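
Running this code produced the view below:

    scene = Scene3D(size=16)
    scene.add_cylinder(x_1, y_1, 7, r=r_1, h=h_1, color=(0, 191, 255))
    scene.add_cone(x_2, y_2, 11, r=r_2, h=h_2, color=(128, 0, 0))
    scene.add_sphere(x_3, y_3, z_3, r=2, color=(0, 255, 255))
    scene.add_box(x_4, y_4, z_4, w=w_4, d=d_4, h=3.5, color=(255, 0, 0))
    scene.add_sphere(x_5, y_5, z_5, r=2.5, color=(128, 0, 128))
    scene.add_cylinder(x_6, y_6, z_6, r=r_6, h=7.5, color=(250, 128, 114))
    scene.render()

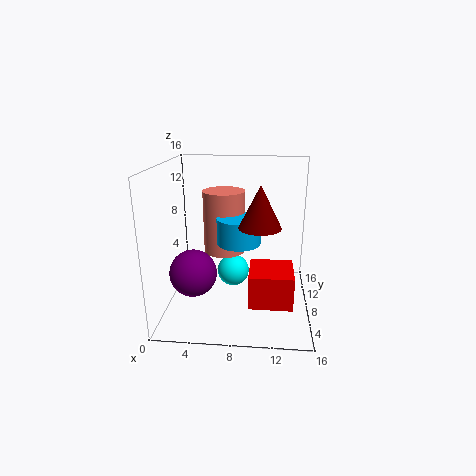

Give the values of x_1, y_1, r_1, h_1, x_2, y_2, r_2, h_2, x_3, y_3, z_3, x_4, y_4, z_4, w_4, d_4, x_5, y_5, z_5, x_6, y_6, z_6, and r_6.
x_1 = 8
y_1 = 9
r_1 = 2.5
h_1 = 3
x_2 = 10.5
y_2 = 3
r_2 = 2
h_2 = 4
x_3 = 7
y_3 = 12
z_3 = 2
x_4 = 9.5
y_4 = 2.5
z_4 = 2.5
w_4 = 4.5
d_4 = 4.5
x_5 = 3.5
y_5 = 5
z_5 = 5
x_6 = 6
y_6 = 11.5
z_6 = 5
r_6 = 2.5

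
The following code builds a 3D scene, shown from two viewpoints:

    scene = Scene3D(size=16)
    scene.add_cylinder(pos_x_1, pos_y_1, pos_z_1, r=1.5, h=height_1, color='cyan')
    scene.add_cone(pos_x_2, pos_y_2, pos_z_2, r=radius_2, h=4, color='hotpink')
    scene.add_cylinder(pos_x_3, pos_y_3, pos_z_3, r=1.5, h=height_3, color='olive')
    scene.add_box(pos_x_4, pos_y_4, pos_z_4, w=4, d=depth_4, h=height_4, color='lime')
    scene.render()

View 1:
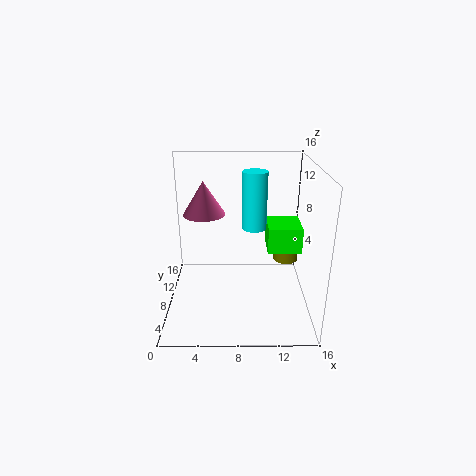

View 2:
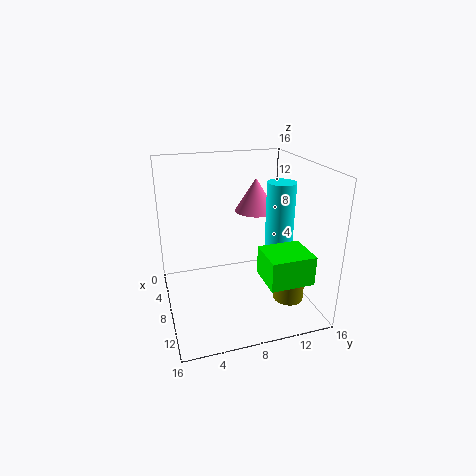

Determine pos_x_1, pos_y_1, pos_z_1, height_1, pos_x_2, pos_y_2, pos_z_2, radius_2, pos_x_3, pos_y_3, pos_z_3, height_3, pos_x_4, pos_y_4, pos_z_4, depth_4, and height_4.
pos_x_1 = 10; pos_y_1 = 12; pos_z_1 = 7.5; height_1 = 7; pos_x_2 = 4; pos_y_2 = 11.5; pos_z_2 = 9.5; radius_2 = 2.5; pos_x_3 = 14; pos_y_3 = 11.5; pos_z_3 = 3.5; height_3 = 2.5; pos_x_4 = 11.5; pos_y_4 = 9; pos_z_4 = 5.5; depth_4 = 4.5; height_4 = 3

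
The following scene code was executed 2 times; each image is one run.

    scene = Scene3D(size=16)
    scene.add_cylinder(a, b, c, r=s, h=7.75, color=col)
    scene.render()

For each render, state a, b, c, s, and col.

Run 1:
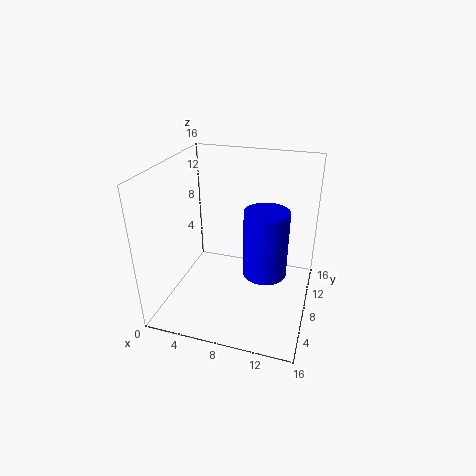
a = 11, b = 8.75, c = 3.5, s = 2.5, col = 'blue'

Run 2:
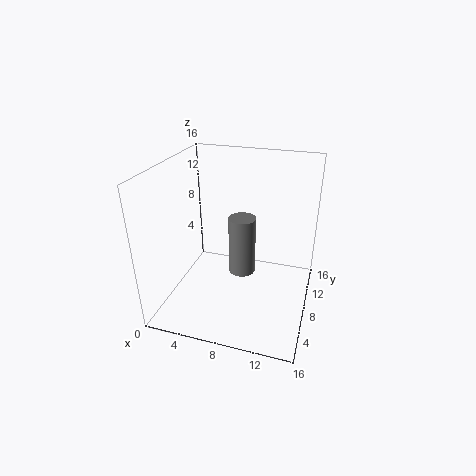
a = 7, b = 13, c = 0.25, s = 1.75, col = 'gray'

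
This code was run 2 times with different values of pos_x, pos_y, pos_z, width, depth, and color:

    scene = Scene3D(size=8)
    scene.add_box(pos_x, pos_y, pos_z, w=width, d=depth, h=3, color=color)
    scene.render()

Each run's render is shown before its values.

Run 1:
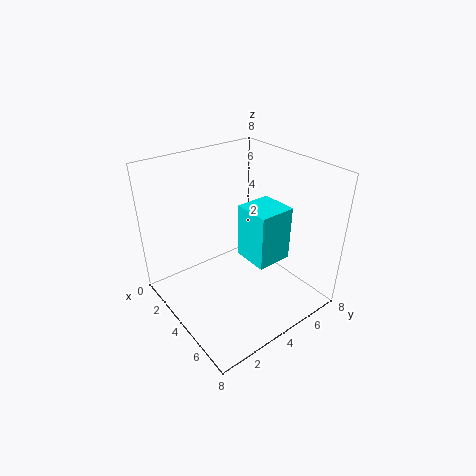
pos_x = 4; pos_y = 4; pos_z = 3; width = 2; depth = 2; color = 'cyan'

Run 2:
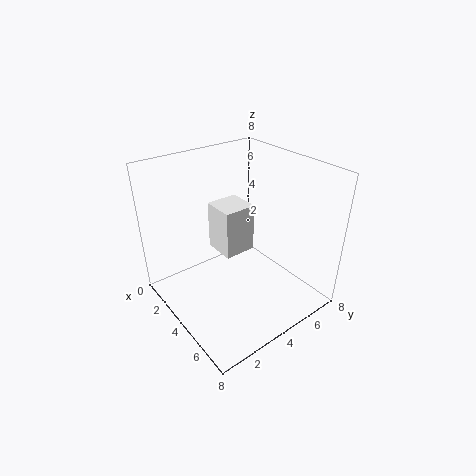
pos_x = 1; pos_y = 4; pos_z = 2; width = 2; depth = 2; color = 'white'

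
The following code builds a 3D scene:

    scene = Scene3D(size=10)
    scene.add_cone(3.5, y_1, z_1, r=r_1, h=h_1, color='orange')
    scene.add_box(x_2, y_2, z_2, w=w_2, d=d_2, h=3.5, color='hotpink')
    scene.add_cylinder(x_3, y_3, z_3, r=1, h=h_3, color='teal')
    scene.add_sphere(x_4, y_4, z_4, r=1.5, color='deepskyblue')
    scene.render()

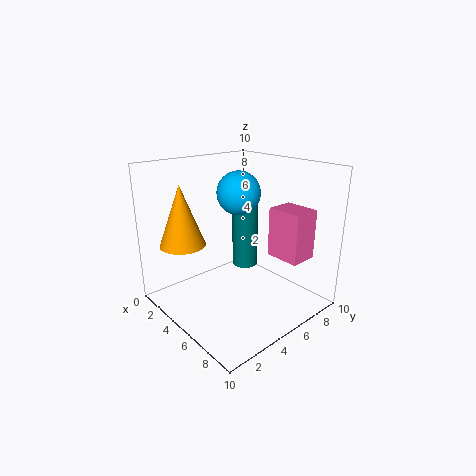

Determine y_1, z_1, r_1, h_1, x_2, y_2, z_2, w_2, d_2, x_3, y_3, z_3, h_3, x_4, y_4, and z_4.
y_1 = 1.5; z_1 = 5; r_1 = 1.5; h_1 = 4; x_2 = 6; y_2 = 7; z_2 = 3.5; w_2 = 2.5; d_2 = 2; x_3 = 3; y_3 = 7.5; z_3 = 1.5; h_3 = 5; x_4 = 4.5; y_4 = 5.5; z_4 = 8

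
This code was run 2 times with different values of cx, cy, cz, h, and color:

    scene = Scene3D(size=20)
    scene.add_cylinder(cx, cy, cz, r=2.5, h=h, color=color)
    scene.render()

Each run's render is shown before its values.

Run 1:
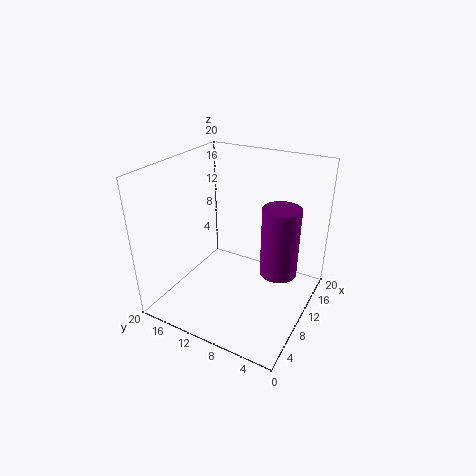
cx = 10.5, cy = 4, cz = 6, h = 9.5, color = 'purple'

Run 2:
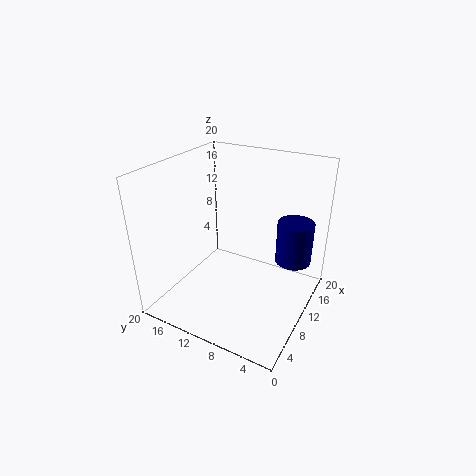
cx = 13.5, cy = 3, cz = 6.5, h = 6, color = 'navy'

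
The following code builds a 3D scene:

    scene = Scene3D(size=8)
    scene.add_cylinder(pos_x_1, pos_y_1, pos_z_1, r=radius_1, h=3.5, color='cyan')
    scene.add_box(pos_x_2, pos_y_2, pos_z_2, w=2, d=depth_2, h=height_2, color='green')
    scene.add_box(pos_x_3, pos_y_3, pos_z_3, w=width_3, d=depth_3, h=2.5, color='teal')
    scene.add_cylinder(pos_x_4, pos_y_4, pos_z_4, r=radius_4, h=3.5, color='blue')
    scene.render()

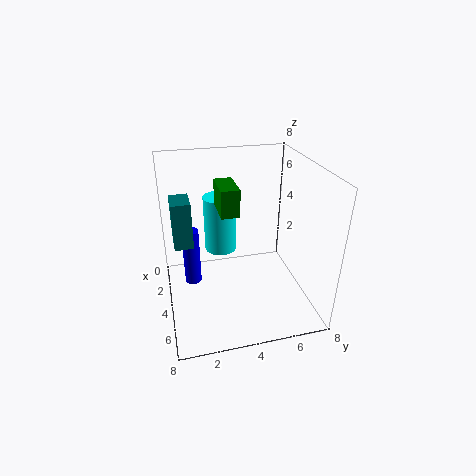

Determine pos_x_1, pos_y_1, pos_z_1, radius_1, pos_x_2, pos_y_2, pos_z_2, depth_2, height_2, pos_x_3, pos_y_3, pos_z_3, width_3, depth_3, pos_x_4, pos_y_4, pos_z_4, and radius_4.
pos_x_1 = 1.5; pos_y_1 = 3.5; pos_z_1 = 2; radius_1 = 1; pos_x_2 = 2.5; pos_y_2 = 3; pos_z_2 = 5.5; depth_2 = 1; height_2 = 1.5; pos_x_3 = 3; pos_y_3 = 0.5; pos_z_3 = 4; width_3 = 1.5; depth_3 = 1; pos_x_4 = 2.5; pos_y_4 = 1.5; pos_z_4 = 0.5; radius_4 = 0.5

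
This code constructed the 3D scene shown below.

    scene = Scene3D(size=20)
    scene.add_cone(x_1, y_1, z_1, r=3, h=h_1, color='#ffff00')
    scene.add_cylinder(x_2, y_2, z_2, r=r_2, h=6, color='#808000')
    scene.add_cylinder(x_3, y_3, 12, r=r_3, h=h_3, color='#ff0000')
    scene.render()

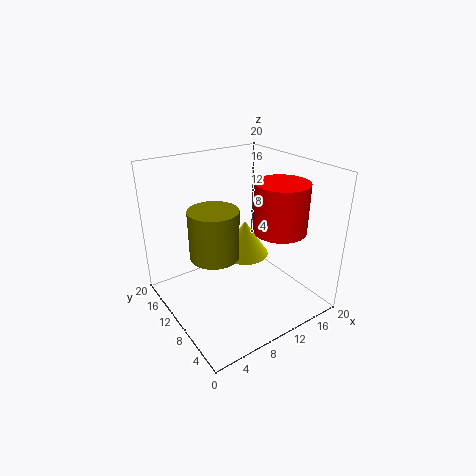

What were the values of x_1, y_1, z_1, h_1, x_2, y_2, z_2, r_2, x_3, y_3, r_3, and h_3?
x_1 = 9
y_1 = 7
z_1 = 9.5
h_1 = 4.5
x_2 = 4.5
y_2 = 7
z_2 = 10.5
r_2 = 3
x_3 = 13.5
y_3 = 5.5
r_3 = 3.5
h_3 = 6.5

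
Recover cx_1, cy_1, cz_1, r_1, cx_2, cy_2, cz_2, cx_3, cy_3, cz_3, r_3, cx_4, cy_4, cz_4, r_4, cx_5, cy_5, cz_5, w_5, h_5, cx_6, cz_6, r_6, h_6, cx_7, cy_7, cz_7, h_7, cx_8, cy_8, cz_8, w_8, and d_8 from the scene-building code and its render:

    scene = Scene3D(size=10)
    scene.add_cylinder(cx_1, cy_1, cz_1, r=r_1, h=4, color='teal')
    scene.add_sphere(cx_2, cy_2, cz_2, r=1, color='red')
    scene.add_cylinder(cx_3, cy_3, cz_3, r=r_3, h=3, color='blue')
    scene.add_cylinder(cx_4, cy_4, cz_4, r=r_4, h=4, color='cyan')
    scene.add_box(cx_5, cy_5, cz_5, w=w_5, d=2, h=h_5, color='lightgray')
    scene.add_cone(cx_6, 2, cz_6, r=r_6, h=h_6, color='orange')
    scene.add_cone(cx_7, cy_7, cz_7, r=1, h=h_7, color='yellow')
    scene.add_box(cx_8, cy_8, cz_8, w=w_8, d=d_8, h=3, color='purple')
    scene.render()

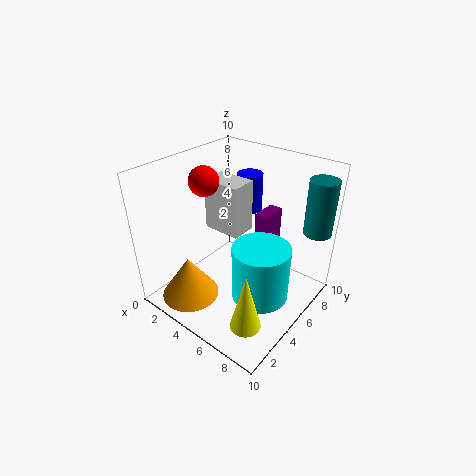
cx_1 = 9
cy_1 = 9
cz_1 = 5
r_1 = 1
cx_2 = 3
cy_2 = 4
cz_2 = 9
cx_3 = 3
cy_3 = 9
cz_3 = 5
r_3 = 1
cx_4 = 7
cy_4 = 5
cz_4 = 1
r_4 = 2
cx_5 = 1
cy_5 = 6
cz_5 = 4
w_5 = 3
h_5 = 4
cx_6 = 3
cz_6 = 1
r_6 = 2
h_6 = 3
cx_7 = 8
cy_7 = 2
cz_7 = 1
h_7 = 4
cx_8 = 5
cy_8 = 7
cz_8 = 3
w_8 = 1
d_8 = 2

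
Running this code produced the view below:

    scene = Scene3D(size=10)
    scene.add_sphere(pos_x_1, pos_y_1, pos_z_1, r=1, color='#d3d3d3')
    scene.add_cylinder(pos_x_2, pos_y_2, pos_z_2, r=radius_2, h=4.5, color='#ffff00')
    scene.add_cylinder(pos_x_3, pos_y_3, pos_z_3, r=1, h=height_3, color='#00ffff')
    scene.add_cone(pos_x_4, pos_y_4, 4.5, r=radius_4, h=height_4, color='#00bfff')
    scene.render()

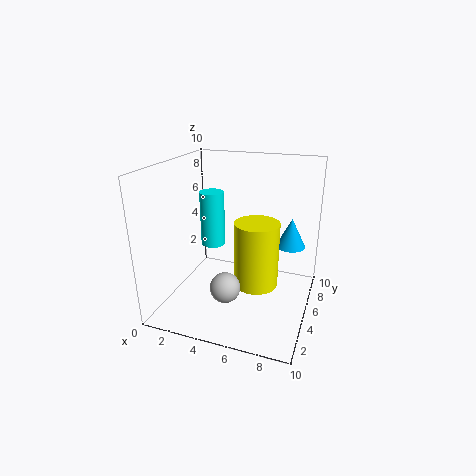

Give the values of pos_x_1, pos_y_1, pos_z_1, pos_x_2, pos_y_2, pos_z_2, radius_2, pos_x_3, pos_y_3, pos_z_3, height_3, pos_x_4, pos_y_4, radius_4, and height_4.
pos_x_1 = 5; pos_y_1 = 2.5; pos_z_1 = 2.5; pos_x_2 = 6.5; pos_y_2 = 4.5; pos_z_2 = 2; radius_2 = 1.5; pos_x_3 = 1.5; pos_y_3 = 8.5; pos_z_3 = 2.5; height_3 = 4.5; pos_x_4 = 8.5; pos_y_4 = 6; radius_4 = 1; height_4 = 2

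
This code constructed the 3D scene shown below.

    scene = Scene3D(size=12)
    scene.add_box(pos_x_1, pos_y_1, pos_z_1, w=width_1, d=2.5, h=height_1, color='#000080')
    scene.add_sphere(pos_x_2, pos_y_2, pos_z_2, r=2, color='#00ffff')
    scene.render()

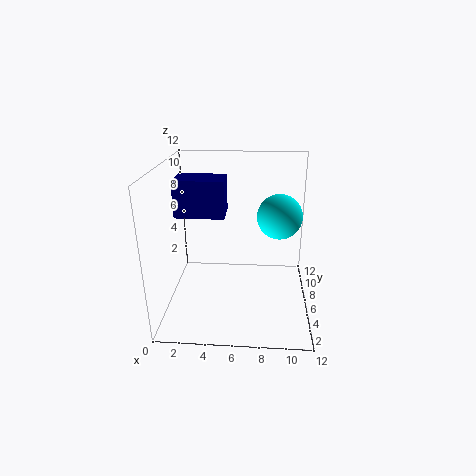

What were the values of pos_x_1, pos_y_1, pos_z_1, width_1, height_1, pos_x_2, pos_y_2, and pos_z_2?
pos_x_1 = 1; pos_y_1 = 5; pos_z_1 = 8; width_1 = 4; height_1 = 3; pos_x_2 = 9.5; pos_y_2 = 8.5; pos_z_2 = 7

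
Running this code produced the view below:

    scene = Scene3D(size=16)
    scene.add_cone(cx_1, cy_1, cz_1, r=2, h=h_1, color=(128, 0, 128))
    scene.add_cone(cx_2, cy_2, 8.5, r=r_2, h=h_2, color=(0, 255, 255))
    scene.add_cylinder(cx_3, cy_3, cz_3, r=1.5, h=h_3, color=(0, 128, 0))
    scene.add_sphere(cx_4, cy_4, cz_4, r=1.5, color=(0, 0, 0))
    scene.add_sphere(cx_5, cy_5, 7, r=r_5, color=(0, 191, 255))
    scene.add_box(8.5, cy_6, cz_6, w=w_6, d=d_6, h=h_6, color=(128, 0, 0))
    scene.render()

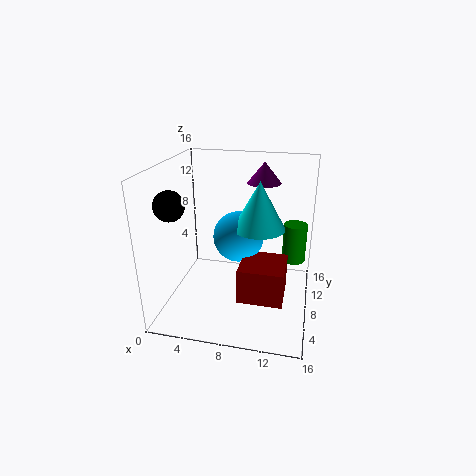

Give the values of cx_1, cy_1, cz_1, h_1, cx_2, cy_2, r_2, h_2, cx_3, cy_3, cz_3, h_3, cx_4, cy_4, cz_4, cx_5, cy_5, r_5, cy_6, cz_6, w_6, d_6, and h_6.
cx_1 = 10
cy_1 = 13
cz_1 = 13
h_1 = 2.5
cx_2 = 10
cy_2 = 10
r_2 = 3
h_2 = 5.5
cx_3 = 14
cy_3 = 14.5
cz_3 = 2.5
h_3 = 5
cx_4 = 2.5
cy_4 = 3
cz_4 = 13
cx_5 = 7.5
cy_5 = 10.5
r_5 = 3
cy_6 = 5
cz_6 = 1.5
w_6 = 5
d_6 = 5
h_6 = 4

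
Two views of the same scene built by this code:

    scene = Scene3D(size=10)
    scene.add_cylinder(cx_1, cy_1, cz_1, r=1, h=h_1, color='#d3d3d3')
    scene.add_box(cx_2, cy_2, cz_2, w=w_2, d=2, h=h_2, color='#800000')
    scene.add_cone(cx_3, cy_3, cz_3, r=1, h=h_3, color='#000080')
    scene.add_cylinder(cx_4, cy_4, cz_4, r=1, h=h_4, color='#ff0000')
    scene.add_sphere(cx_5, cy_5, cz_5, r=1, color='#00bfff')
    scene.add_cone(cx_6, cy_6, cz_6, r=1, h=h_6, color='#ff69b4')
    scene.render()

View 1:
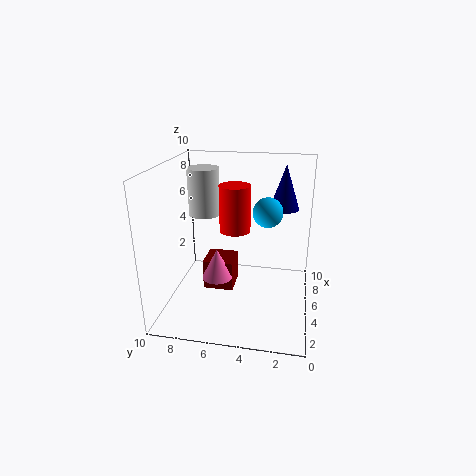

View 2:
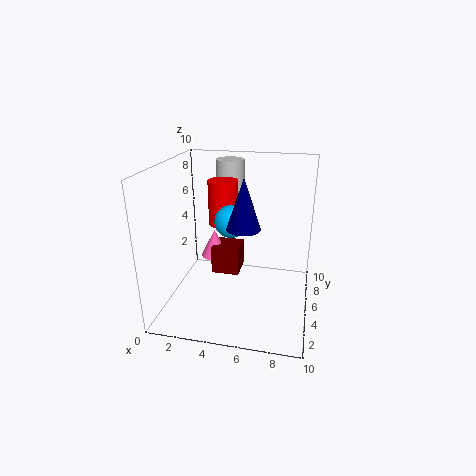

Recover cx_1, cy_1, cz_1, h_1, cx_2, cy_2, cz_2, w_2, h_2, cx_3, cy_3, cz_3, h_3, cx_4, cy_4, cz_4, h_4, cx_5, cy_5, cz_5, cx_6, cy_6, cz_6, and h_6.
cx_1 = 4; cy_1 = 7; cz_1 = 7; h_1 = 3; cx_2 = 3; cy_2 = 5; cz_2 = 2; w_2 = 2; h_2 = 2; cx_3 = 6; cy_3 = 2; cz_3 = 7; h_3 = 3; cx_4 = 4; cy_4 = 5; cz_4 = 6; h_4 = 3; cx_5 = 5; cy_5 = 3; cz_5 = 7; cx_6 = 3; cy_6 = 6; cz_6 = 3; h_6 = 2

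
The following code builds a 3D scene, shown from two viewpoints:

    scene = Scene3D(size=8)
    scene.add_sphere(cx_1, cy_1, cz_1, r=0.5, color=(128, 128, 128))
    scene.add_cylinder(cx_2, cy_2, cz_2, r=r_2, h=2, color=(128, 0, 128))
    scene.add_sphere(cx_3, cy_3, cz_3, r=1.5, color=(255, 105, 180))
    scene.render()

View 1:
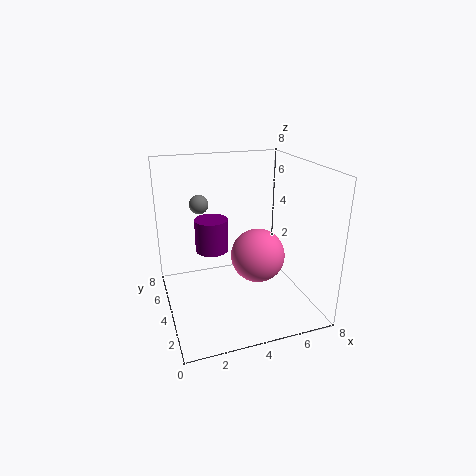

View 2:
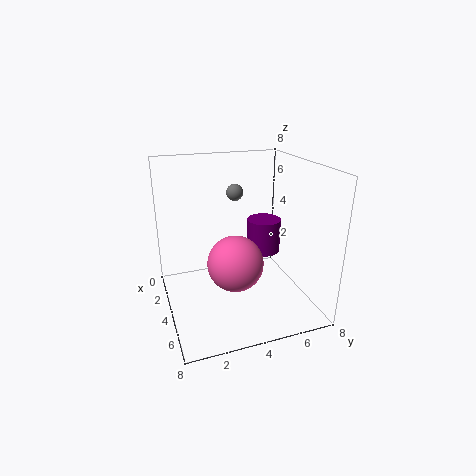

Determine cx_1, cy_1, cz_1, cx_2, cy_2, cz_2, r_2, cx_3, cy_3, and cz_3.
cx_1 = 2, cy_1 = 4.5, cz_1 = 6, cx_2 = 3, cy_2 = 6, cz_2 = 2.5, r_2 = 1, cx_3 = 5, cy_3 = 3.5, cz_3 = 3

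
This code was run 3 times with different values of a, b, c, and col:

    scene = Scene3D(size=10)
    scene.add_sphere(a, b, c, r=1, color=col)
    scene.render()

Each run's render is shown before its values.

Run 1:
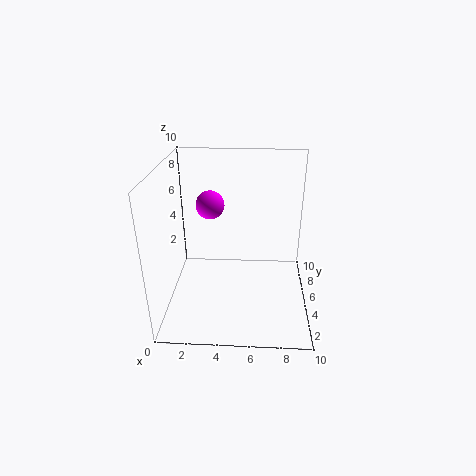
a = 3; b = 6; c = 7; col = 'magenta'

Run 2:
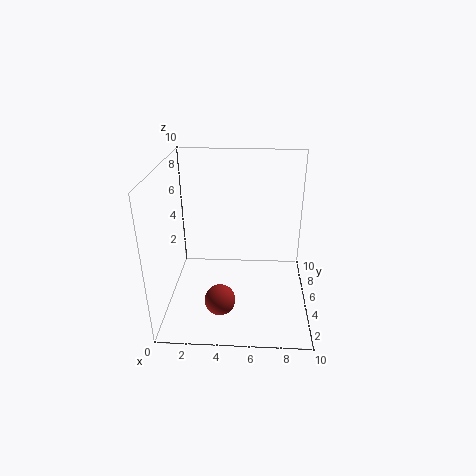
a = 4; b = 2; c = 2; col = 'brown'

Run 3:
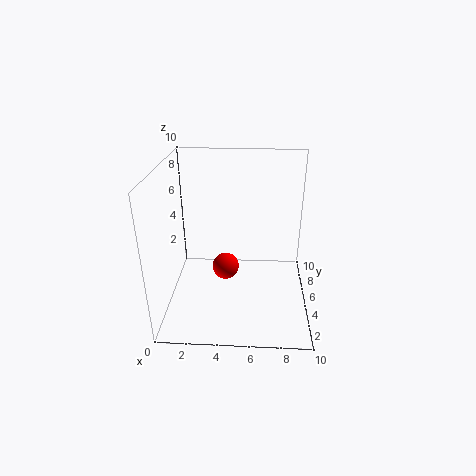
a = 4; b = 6; c = 2; col = 'red'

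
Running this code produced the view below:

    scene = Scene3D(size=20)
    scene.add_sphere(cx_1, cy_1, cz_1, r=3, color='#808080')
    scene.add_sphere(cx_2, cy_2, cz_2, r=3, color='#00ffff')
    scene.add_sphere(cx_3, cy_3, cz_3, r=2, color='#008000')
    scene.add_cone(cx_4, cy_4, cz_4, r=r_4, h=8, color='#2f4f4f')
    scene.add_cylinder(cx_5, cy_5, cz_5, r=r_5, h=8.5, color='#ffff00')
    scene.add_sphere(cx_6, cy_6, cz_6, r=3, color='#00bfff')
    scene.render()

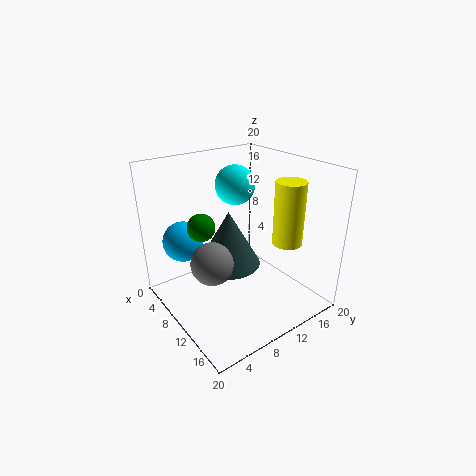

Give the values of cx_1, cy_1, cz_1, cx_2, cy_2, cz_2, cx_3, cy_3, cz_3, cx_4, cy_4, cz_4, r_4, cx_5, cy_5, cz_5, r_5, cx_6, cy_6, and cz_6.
cx_1 = 9.5, cy_1 = 6, cz_1 = 7, cx_2 = 4.5, cy_2 = 13.5, cz_2 = 15.5, cx_3 = 6, cy_3 = 6.5, cz_3 = 11, cx_4 = 8.5, cy_4 = 9.5, cz_4 = 5.5, r_4 = 4.5, cx_5 = 15, cy_5 = 14.5, cz_5 = 10, r_5 = 2, cx_6 = 3, cy_6 = 5, cz_6 = 8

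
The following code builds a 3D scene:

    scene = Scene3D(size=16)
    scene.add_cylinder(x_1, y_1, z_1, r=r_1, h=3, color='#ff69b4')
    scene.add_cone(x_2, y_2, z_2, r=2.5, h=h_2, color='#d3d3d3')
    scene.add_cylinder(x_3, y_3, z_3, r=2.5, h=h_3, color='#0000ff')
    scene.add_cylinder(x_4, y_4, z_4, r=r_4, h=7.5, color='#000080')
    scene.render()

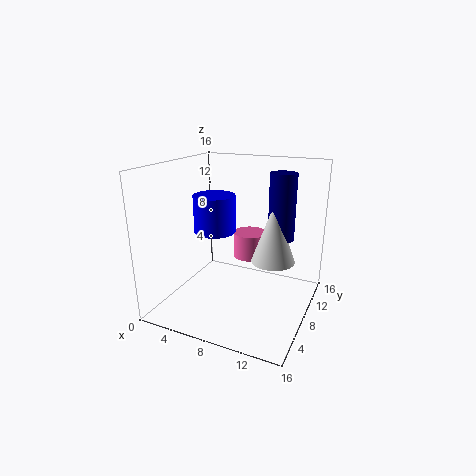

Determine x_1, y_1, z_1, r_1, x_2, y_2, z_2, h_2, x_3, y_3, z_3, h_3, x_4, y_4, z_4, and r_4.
x_1 = 8, y_1 = 11.5, z_1 = 4.5, r_1 = 2, x_2 = 11.5, y_2 = 10, z_2 = 5, h_2 = 7, x_3 = 4, y_3 = 10, z_3 = 7.5, h_3 = 4.5, x_4 = 12, y_4 = 11, z_4 = 7.5, r_4 = 1.5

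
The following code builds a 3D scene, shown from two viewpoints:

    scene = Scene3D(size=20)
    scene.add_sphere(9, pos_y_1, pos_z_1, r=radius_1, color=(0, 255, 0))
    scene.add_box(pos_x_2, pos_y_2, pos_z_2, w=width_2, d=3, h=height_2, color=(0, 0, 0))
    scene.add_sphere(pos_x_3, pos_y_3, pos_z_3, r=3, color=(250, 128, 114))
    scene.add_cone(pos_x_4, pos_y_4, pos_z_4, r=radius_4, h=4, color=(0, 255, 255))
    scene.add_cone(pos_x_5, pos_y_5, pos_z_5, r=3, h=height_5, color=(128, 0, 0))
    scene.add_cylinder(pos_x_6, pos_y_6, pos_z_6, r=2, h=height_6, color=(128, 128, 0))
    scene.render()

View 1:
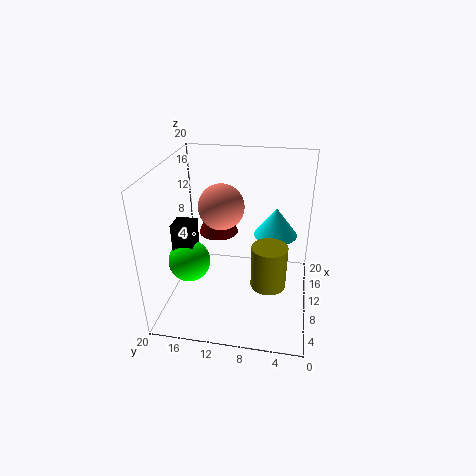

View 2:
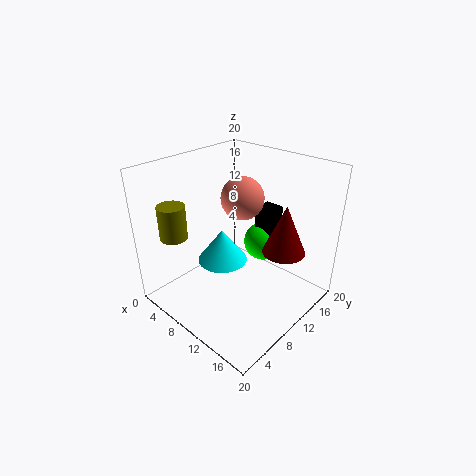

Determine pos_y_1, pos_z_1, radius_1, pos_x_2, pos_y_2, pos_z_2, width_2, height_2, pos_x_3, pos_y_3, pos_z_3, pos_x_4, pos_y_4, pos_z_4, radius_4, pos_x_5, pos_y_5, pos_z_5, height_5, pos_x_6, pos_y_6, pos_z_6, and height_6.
pos_y_1 = 17; pos_z_1 = 6; radius_1 = 3; pos_x_2 = 8; pos_y_2 = 16; pos_z_2 = 8; width_2 = 3; height_2 = 4; pos_x_3 = 9; pos_y_3 = 12; pos_z_3 = 15; pos_x_4 = 12; pos_y_4 = 5; pos_z_4 = 10; radius_4 = 3; pos_x_5 = 15; pos_y_5 = 14; pos_z_5 = 8; height_5 = 7; pos_x_6 = 2; pos_y_6 = 5; pos_z_6 = 9; height_6 = 5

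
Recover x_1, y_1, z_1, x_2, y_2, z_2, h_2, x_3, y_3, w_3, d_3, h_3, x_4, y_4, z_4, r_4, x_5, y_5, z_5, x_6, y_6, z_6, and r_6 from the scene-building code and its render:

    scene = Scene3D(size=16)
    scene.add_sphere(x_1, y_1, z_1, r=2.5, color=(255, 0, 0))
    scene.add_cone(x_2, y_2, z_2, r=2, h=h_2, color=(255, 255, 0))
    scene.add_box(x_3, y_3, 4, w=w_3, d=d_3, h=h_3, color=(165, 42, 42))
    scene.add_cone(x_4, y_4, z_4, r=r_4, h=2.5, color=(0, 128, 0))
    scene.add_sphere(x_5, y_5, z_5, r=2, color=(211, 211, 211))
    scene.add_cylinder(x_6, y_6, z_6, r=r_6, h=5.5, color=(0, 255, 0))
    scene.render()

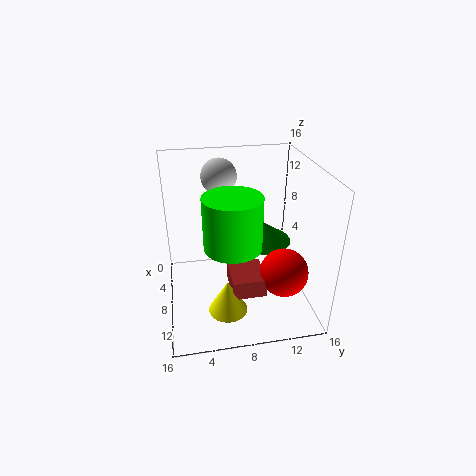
x_1 = 12.5, y_1 = 12, z_1 = 6, x_2 = 13, y_2 = 6, z_2 = 2.5, h_2 = 3.5, x_3 = 9.5, y_3 = 6.5, w_3 = 4, d_3 = 3.5, h_3 = 2, x_4 = 4, y_4 = 12, z_4 = 5, r_4 = 3.5, x_5 = 4.5, y_5 = 6.5, z_5 = 14, x_6 = 10.5, y_6 = 7, z_6 = 8.5, r_6 = 3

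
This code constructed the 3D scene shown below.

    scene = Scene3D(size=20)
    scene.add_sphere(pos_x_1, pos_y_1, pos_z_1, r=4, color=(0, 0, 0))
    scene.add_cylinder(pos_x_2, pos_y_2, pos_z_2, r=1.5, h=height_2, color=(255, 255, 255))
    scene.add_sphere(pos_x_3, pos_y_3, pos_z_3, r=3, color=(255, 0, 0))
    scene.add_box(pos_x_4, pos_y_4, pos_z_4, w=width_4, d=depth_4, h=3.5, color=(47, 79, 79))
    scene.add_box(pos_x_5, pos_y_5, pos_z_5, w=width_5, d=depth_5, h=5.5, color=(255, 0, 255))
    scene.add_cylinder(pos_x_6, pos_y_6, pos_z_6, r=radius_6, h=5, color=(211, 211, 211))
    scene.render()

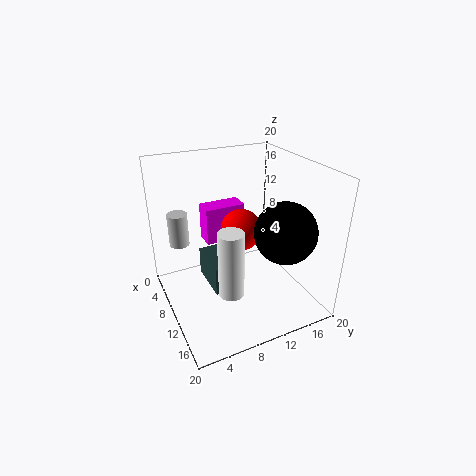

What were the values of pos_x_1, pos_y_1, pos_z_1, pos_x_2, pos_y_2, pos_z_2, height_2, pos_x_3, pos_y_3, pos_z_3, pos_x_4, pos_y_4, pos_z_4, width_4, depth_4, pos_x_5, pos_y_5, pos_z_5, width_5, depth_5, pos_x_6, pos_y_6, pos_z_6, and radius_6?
pos_x_1 = 15.5; pos_y_1 = 14; pos_z_1 = 12.5; pos_x_2 = 17.5; pos_y_2 = 5.5; pos_z_2 = 7.5; height_2 = 8; pos_x_3 = 8; pos_y_3 = 11.5; pos_z_3 = 10; pos_x_4 = 11; pos_y_4 = 4; pos_z_4 = 7; width_4 = 5.5; depth_4 = 3; pos_x_5 = 3; pos_y_5 = 7; pos_z_5 = 7.5; width_5 = 3; depth_5 = 6; pos_x_6 = 3; pos_y_6 = 3.5; pos_z_6 = 7; radius_6 = 1.5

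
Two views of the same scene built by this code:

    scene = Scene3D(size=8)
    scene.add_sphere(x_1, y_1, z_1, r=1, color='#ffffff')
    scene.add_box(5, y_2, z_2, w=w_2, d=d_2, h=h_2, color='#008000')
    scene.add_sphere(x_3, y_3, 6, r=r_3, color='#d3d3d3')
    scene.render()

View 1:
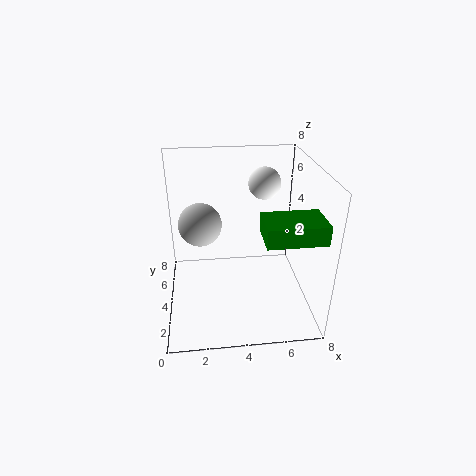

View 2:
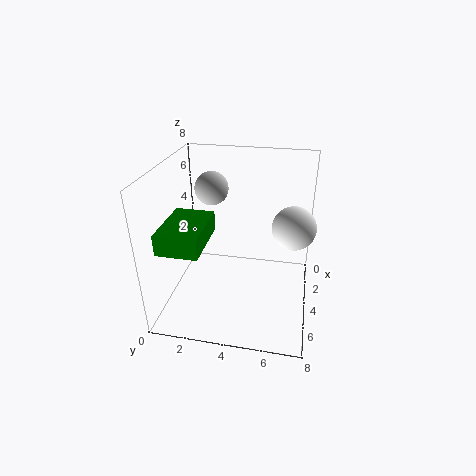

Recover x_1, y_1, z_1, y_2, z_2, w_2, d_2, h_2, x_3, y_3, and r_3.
x_1 = 6, y_1 = 7, z_1 = 6, y_2 = 1, z_2 = 5, w_2 = 3, d_2 = 2, h_2 = 1, x_3 = 2, y_3 = 2, r_3 = 1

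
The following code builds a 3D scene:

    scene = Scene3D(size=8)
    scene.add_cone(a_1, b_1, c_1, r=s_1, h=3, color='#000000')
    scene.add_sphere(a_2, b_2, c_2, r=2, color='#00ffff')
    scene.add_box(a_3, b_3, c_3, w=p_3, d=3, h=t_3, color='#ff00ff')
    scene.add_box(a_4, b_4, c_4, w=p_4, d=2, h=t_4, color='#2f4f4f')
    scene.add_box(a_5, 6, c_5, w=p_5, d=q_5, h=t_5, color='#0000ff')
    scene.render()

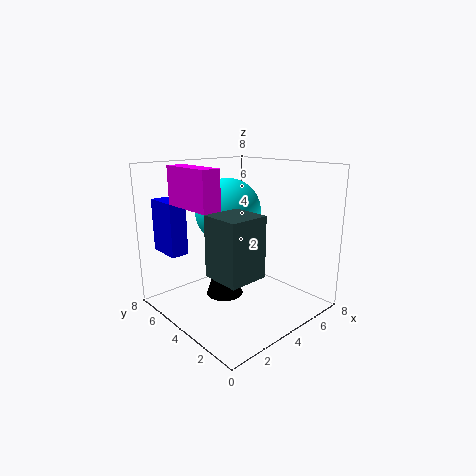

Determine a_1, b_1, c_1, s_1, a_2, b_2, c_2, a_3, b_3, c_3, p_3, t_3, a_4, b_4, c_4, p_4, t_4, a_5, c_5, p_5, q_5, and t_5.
a_1 = 3; b_1 = 4; c_1 = 1; s_1 = 1; a_2 = 5; b_2 = 6; c_2 = 5; a_3 = 1; b_3 = 3; c_3 = 6; p_3 = 1; t_3 = 2; a_4 = 1; b_4 = 1; c_4 = 3; p_4 = 2; t_4 = 3; a_5 = 1; c_5 = 3; p_5 = 1; q_5 = 2; t_5 = 3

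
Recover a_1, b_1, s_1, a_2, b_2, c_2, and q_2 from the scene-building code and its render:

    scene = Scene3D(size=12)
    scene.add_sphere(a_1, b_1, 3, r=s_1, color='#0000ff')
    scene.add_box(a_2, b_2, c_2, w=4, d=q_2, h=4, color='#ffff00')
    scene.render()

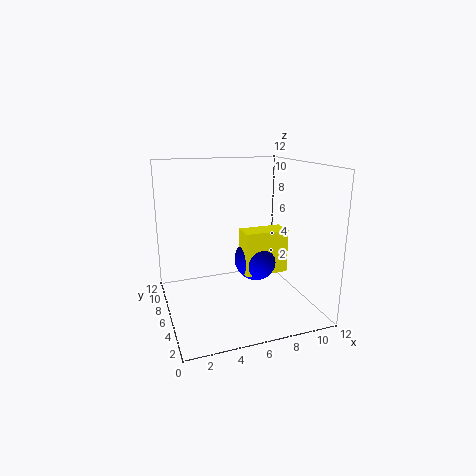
a_1 = 8.5
b_1 = 8
s_1 = 2
a_2 = 7
b_2 = 6.5
c_2 = 2
q_2 = 2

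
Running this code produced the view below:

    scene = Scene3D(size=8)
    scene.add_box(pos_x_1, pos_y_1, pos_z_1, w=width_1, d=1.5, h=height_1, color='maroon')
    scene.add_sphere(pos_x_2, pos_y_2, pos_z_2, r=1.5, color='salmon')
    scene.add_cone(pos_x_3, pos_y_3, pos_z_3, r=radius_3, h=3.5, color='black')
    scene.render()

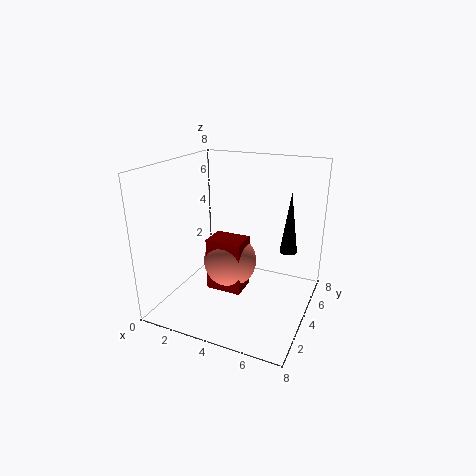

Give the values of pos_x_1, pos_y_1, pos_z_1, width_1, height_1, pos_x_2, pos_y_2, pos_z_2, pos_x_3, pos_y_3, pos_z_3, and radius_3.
pos_x_1 = 2.5, pos_y_1 = 3, pos_z_1 = 1, width_1 = 2, height_1 = 3, pos_x_2 = 3.5, pos_y_2 = 4, pos_z_2 = 2.5, pos_x_3 = 6.5, pos_y_3 = 5.5, pos_z_3 = 3, radius_3 = 0.5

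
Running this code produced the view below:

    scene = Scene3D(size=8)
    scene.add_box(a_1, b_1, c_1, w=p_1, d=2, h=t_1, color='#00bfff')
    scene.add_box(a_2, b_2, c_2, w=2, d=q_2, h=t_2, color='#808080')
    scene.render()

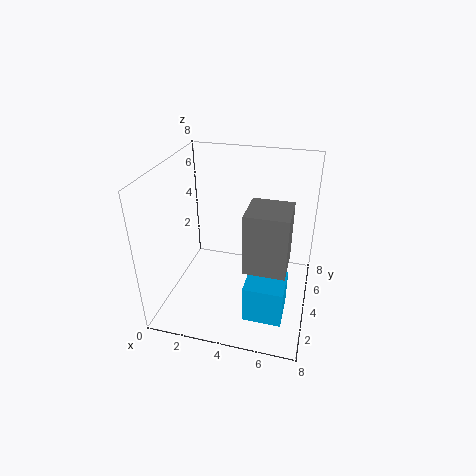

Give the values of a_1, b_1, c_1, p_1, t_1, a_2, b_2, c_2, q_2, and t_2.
a_1 = 5
b_1 = 1
c_1 = 1
p_1 = 2
t_1 = 2
a_2 = 5
b_2 = 1
c_2 = 4
q_2 = 2
t_2 = 3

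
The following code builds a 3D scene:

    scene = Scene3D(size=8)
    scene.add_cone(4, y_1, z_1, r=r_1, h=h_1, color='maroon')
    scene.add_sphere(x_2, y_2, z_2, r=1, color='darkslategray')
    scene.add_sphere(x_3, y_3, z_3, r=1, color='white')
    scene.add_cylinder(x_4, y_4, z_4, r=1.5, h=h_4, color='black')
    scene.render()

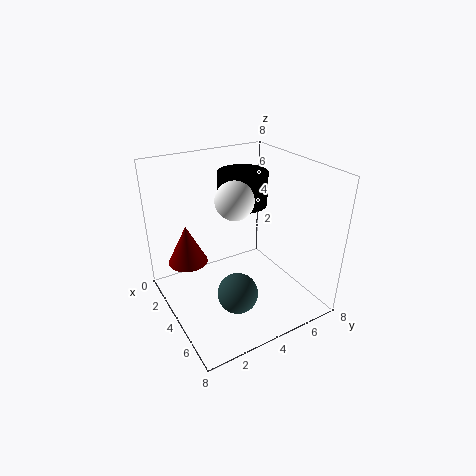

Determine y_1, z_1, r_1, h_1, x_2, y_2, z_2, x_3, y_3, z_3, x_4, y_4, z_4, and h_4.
y_1 = 1
z_1 = 3.5
r_1 = 1
h_1 = 2
x_2 = 6.5
y_2 = 2.5
z_2 = 2.5
x_3 = 4.5
y_3 = 3.5
z_3 = 6.5
x_4 = 2
y_4 = 5.5
z_4 = 5
h_4 = 2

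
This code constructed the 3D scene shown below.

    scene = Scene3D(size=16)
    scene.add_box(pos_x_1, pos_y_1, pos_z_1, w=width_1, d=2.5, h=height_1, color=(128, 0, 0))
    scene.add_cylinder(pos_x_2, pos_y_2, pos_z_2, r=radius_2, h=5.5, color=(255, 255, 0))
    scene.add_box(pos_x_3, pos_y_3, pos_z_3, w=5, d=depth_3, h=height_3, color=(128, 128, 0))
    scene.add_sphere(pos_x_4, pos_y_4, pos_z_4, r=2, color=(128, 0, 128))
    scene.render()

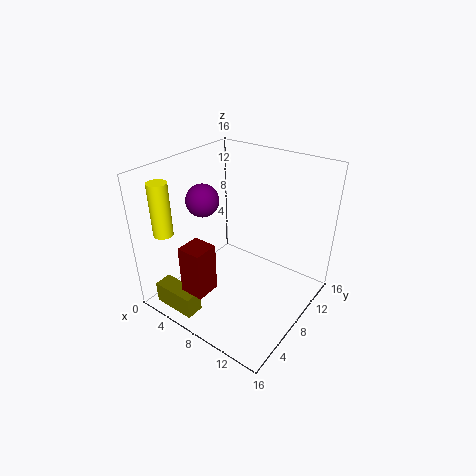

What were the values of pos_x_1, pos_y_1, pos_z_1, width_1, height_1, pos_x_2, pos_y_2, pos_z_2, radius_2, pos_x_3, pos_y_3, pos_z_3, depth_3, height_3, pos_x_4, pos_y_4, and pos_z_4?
pos_x_1 = 6.5; pos_y_1 = 0.5; pos_z_1 = 5; width_1 = 2.5; height_1 = 5; pos_x_2 = 3.5; pos_y_2 = 1.5; pos_z_2 = 10; radius_2 = 1; pos_x_3 = 1.5; pos_y_3 = 1; pos_z_3 = 0.5; depth_3 = 2; height_3 = 2.5; pos_x_4 = 2; pos_y_4 = 9; pos_z_4 = 10.5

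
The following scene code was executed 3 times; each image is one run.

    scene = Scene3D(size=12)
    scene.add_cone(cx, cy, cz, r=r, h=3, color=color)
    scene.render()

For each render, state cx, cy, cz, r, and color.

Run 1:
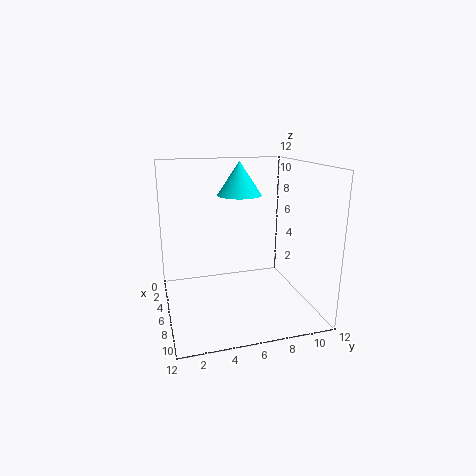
cx = 3; cy = 7; cz = 9; r = 2; color = 'cyan'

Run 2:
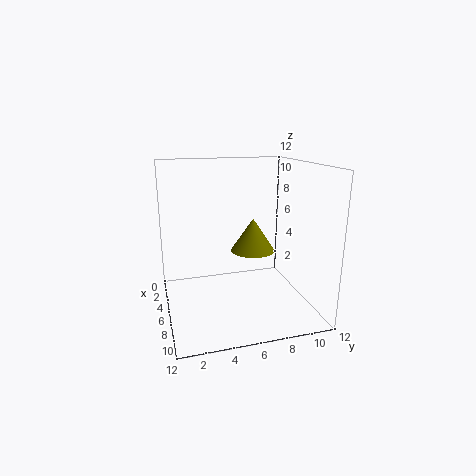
cx = 4; cy = 8; cz = 4; r = 2; color = 'olive'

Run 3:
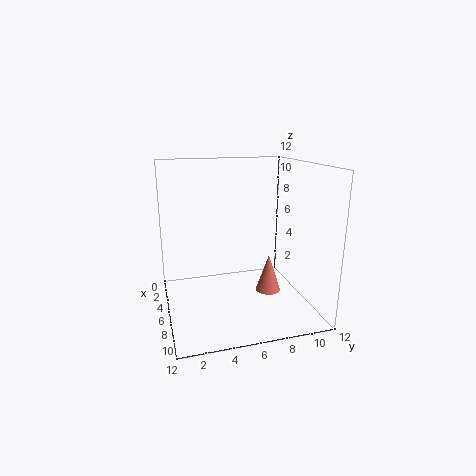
cx = 8; cy = 8; cz = 2; r = 1; color = 'salmon'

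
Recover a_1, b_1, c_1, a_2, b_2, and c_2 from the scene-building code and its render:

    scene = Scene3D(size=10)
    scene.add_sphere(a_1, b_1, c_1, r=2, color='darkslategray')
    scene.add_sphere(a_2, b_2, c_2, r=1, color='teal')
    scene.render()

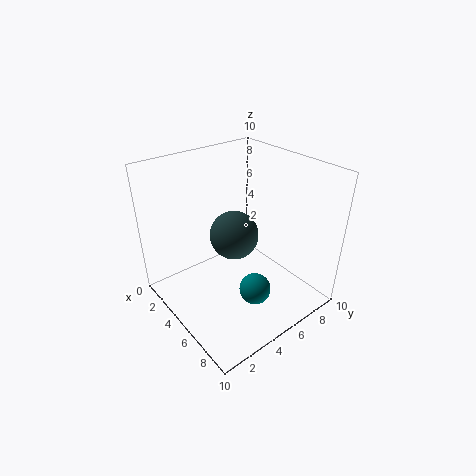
a_1 = 2
b_1 = 7
c_1 = 3
a_2 = 8
b_2 = 4
c_2 = 3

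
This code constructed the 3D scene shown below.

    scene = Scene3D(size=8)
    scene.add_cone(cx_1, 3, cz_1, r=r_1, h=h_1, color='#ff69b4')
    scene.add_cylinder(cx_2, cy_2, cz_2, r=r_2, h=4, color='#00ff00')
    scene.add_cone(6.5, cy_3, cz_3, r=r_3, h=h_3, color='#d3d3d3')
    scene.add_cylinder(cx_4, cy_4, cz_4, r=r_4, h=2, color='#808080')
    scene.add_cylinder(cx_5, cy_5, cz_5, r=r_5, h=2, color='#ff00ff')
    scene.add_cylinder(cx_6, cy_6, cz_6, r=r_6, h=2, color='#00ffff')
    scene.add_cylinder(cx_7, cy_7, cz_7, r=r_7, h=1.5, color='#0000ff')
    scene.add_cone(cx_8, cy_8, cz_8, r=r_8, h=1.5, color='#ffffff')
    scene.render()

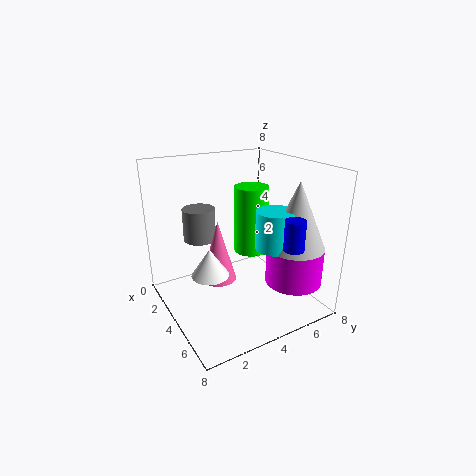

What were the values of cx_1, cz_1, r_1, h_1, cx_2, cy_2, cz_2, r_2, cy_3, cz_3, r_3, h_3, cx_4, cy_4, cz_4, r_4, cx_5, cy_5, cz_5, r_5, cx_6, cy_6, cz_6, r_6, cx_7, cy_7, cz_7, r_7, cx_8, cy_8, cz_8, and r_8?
cx_1 = 3.5, cz_1 = 1.5, r_1 = 1, h_1 = 3.5, cx_2 = 3, cy_2 = 5.5, cz_2 = 2.5, r_2 = 1, cy_3 = 6, cz_3 = 4, r_3 = 1.5, h_3 = 3.5, cx_4 = 1, cy_4 = 3, cz_4 = 3, r_4 = 1, cx_5 = 6.5, cy_5 = 6, cz_5 = 2, r_5 = 1.5, cx_6 = 6, cy_6 = 5, cz_6 = 4, r_6 = 1, cx_7 = 7.5, cy_7 = 5, cz_7 = 4.5, r_7 = 0.5, cx_8 = 4.5, cy_8 = 2, cz_8 = 2.5, r_8 = 1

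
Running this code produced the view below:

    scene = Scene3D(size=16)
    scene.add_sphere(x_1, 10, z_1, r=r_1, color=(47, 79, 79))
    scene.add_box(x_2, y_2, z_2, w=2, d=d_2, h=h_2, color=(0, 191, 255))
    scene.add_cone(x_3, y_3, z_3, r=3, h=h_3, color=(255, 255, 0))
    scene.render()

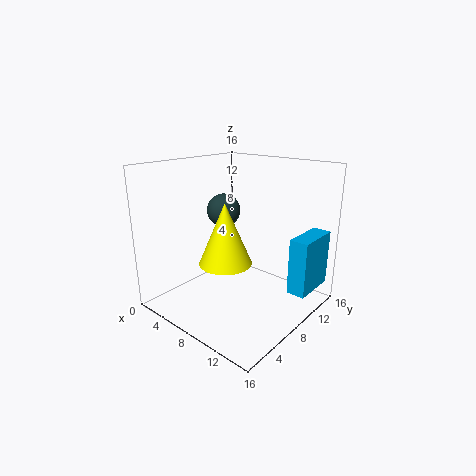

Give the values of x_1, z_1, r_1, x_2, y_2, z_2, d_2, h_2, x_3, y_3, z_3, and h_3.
x_1 = 4; z_1 = 10; r_1 = 2; x_2 = 14; y_2 = 9; z_2 = 3; d_2 = 5; h_2 = 6; x_3 = 7; y_3 = 7; z_3 = 5; h_3 = 7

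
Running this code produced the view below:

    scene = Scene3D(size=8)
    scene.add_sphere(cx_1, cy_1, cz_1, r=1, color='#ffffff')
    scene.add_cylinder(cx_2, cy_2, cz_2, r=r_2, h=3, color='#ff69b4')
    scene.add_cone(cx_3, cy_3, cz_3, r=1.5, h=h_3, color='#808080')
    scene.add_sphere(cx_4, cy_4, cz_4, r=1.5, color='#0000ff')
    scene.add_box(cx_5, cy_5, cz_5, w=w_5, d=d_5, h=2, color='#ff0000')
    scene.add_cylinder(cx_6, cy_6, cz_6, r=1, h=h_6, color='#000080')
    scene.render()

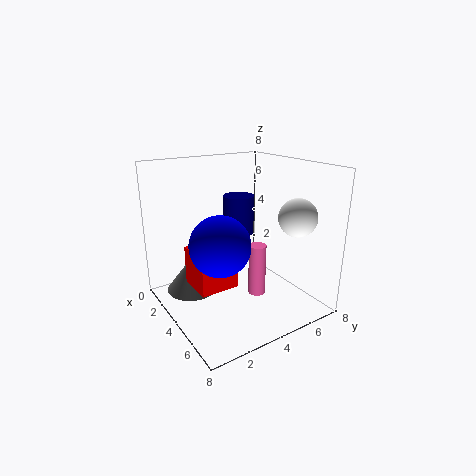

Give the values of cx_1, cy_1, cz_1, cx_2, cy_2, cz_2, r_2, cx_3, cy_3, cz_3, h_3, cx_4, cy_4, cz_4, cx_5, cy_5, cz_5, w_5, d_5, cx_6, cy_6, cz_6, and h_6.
cx_1 = 6.5, cy_1 = 6, cz_1 = 5.5, cx_2 = 4.5, cy_2 = 5, cz_2 = 0.5, r_2 = 0.5, cx_3 = 2, cy_3 = 2, cz_3 = 0.5, h_3 = 2, cx_4 = 5.5, cy_4 = 2, cz_4 = 4.5, cx_5 = 3.5, cy_5 = 1, cz_5 = 2, w_5 = 2, d_5 = 2, cx_6 = 1, cy_6 = 6, cz_6 = 3, h_6 = 2.5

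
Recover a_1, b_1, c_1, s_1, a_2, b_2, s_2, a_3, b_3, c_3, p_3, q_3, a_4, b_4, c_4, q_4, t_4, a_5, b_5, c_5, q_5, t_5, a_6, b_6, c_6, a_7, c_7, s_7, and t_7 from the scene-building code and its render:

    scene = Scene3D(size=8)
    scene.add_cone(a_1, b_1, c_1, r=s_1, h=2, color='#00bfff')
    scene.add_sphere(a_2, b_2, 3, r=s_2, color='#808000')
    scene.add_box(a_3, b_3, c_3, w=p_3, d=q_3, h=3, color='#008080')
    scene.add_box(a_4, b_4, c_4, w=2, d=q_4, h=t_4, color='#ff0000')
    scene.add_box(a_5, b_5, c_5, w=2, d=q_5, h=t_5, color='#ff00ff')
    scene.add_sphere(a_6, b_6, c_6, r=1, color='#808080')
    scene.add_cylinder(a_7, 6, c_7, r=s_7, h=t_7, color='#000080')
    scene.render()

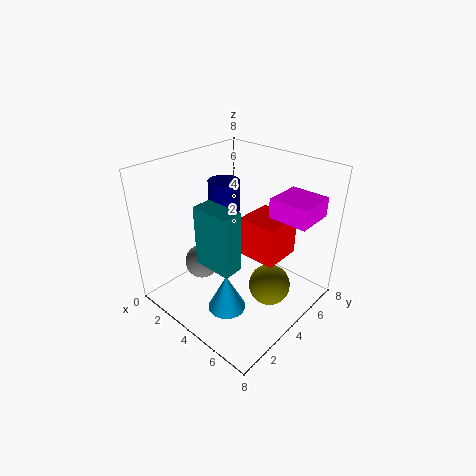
a_1 = 5
b_1 = 2
c_1 = 1
s_1 = 1
a_2 = 7
b_2 = 3
s_2 = 1
a_3 = 4
b_3 = 1
c_3 = 4
p_3 = 2
q_3 = 1
a_4 = 5
b_4 = 3
c_4 = 4
q_4 = 2
t_4 = 2
a_5 = 6
b_5 = 4
c_5 = 6
q_5 = 2
t_5 = 1
a_6 = 2
b_6 = 3
c_6 = 2
a_7 = 1
c_7 = 4
s_7 = 1
t_7 = 2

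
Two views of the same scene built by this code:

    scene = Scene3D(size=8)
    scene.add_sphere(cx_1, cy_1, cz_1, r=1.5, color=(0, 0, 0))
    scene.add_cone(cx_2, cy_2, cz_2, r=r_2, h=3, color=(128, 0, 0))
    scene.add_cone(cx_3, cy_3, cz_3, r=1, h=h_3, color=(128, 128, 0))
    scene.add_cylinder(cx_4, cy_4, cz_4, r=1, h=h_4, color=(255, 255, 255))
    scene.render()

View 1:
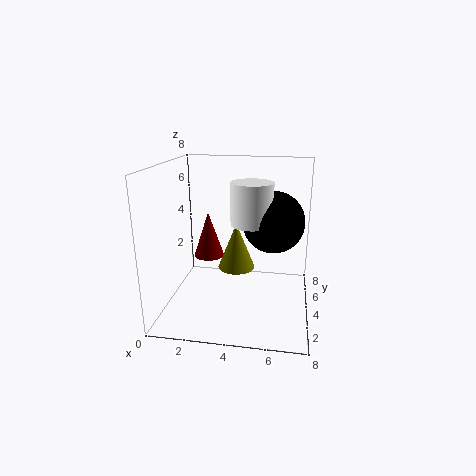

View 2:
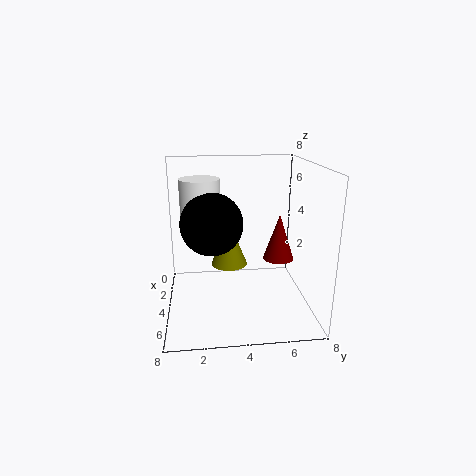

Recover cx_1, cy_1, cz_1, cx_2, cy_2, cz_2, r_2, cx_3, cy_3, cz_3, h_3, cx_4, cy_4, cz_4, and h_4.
cx_1 = 6
cy_1 = 2.5
cz_1 = 5.5
cx_2 = 1.5
cy_2 = 7
cz_2 = 1.5
r_2 = 1
cx_3 = 4
cy_3 = 3.5
cz_3 = 2.5
h_3 = 2.5
cx_4 = 5
cy_4 = 2
cz_4 = 5.5
h_4 = 2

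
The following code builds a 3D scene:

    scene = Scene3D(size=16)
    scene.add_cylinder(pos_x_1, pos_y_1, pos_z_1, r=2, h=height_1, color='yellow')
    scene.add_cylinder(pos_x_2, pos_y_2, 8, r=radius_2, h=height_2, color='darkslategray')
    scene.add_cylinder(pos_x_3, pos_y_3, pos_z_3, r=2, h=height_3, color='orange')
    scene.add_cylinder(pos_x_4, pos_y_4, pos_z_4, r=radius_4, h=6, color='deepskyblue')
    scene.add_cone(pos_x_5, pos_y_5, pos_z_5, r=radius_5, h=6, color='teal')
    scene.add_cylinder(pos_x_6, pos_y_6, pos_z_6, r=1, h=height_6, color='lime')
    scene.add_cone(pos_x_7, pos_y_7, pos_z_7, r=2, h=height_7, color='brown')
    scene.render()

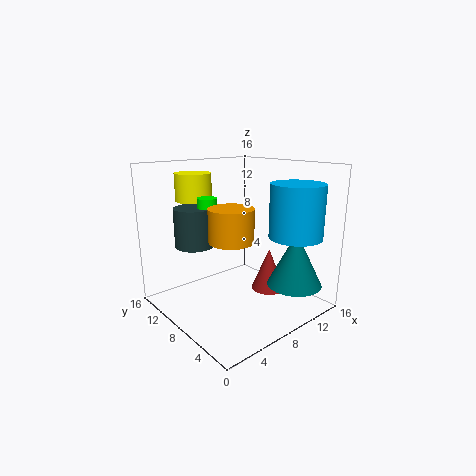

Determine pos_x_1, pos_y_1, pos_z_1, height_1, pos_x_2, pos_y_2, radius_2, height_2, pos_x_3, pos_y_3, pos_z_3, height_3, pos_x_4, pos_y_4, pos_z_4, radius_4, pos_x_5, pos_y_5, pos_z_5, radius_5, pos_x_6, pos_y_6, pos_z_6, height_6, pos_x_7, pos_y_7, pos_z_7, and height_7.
pos_x_1 = 5
pos_y_1 = 12
pos_z_1 = 12
height_1 = 3
pos_x_2 = 3
pos_y_2 = 9
radius_2 = 2
height_2 = 4
pos_x_3 = 3
pos_y_3 = 3
pos_z_3 = 10
height_3 = 3
pos_x_4 = 13
pos_y_4 = 4
pos_z_4 = 8
radius_4 = 3
pos_x_5 = 12
pos_y_5 = 3
pos_z_5 = 3
radius_5 = 3
pos_x_6 = 4
pos_y_6 = 8
pos_z_6 = 10
height_6 = 3
pos_x_7 = 12
pos_y_7 = 7
pos_z_7 = 1
height_7 = 5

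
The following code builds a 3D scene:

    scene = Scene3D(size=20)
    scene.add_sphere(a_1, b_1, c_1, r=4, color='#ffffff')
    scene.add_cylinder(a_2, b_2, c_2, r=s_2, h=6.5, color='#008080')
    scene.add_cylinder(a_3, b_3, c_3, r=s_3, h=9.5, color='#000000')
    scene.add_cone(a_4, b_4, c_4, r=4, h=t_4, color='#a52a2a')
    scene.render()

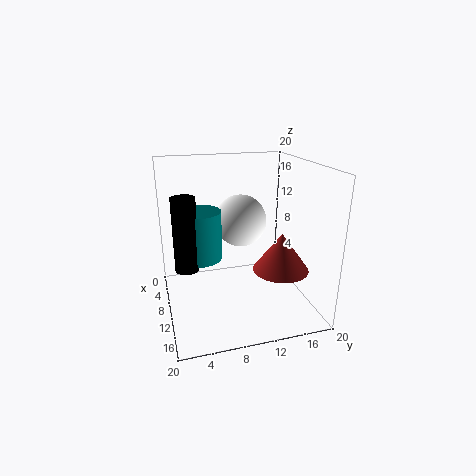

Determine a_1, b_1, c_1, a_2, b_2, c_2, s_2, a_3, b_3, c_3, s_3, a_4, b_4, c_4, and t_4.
a_1 = 4.5; b_1 = 12; c_1 = 10.5; a_2 = 10.5; b_2 = 4.5; c_2 = 8; s_2 = 3; a_3 = 12.5; b_3 = 2.5; c_3 = 7.5; s_3 = 1.5; a_4 = 11.5; b_4 = 16; c_4 = 5; t_4 = 5.5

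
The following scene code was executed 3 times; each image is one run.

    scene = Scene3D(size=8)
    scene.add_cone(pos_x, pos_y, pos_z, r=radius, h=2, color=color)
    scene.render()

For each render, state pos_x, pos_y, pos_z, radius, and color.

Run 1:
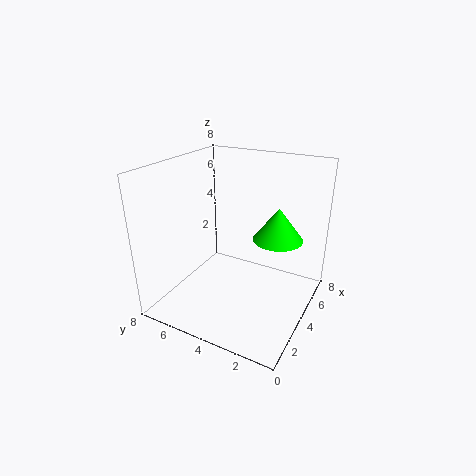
pos_x = 6.25
pos_y = 2.5
pos_z = 3.25
radius = 1.5
color = 'lime'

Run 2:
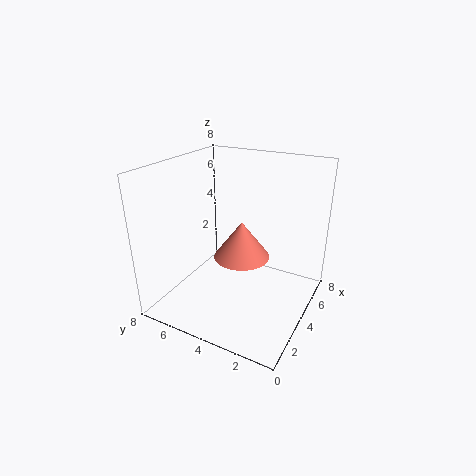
pos_x = 3.5
pos_y = 3.5
pos_z = 3.25
radius = 1.5
color = 'salmon'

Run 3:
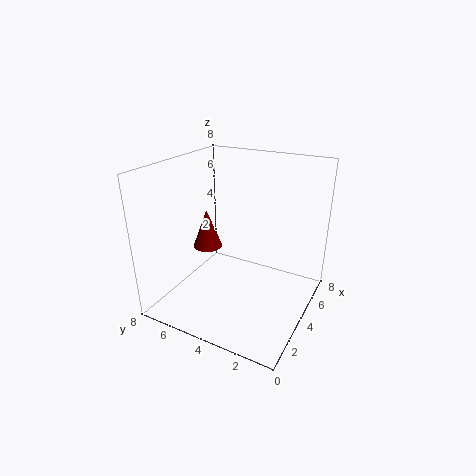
pos_x = 2.5
pos_y = 5
pos_z = 4
radius = 0.75
color = 'maroon'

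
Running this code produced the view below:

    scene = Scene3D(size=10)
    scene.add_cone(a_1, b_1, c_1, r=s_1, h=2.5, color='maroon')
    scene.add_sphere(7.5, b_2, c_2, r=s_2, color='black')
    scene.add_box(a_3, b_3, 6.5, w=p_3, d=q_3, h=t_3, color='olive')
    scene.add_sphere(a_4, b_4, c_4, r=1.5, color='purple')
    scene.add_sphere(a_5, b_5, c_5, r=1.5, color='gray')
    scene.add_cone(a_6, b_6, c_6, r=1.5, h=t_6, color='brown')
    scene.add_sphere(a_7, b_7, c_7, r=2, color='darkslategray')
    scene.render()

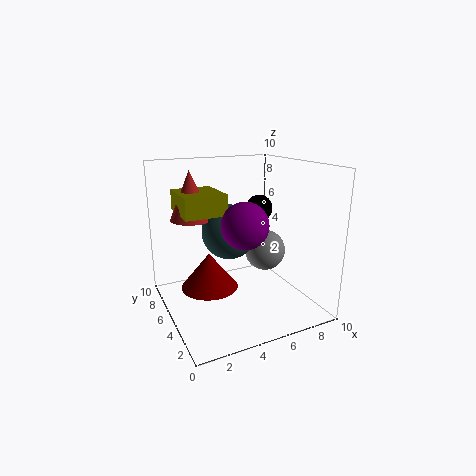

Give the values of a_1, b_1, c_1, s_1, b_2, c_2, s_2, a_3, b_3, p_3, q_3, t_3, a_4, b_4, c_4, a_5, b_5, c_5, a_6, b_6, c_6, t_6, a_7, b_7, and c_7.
a_1 = 3; b_1 = 5.5; c_1 = 1.5; s_1 = 2; b_2 = 6.5; c_2 = 6.5; s_2 = 1; a_3 = 1.5; b_3 = 5.5; p_3 = 3; q_3 = 3.5; t_3 = 1.5; a_4 = 4.5; b_4 = 3; c_4 = 6.5; a_5 = 7.5; b_5 = 5.5; c_5 = 3.5; a_6 = 2.5; b_6 = 7.5; c_6 = 6; t_6 = 3.5; a_7 = 5; b_7 = 6.5; c_7 = 5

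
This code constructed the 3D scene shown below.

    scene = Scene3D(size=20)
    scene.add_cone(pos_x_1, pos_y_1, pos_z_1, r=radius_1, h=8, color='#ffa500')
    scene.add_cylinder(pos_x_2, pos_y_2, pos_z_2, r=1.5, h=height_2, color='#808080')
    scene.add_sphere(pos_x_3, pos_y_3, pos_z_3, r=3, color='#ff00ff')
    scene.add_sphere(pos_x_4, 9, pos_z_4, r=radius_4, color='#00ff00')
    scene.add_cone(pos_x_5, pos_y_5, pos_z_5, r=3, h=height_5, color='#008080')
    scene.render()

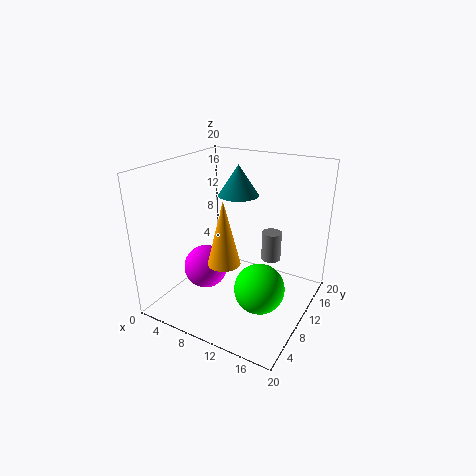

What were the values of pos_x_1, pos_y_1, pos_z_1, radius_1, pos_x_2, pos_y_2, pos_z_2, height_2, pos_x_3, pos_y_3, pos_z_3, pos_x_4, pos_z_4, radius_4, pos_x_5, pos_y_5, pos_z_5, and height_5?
pos_x_1 = 11.5, pos_y_1 = 4, pos_z_1 = 9.5, radius_1 = 2, pos_x_2 = 12.5, pos_y_2 = 16, pos_z_2 = 4.5, height_2 = 4.5, pos_x_3 = 6.5, pos_y_3 = 7, pos_z_3 = 6, pos_x_4 = 14, pos_z_4 = 3.5, radius_4 = 3.5, pos_x_5 = 7.5, pos_y_5 = 14.5, pos_z_5 = 14.5, height_5 = 4.5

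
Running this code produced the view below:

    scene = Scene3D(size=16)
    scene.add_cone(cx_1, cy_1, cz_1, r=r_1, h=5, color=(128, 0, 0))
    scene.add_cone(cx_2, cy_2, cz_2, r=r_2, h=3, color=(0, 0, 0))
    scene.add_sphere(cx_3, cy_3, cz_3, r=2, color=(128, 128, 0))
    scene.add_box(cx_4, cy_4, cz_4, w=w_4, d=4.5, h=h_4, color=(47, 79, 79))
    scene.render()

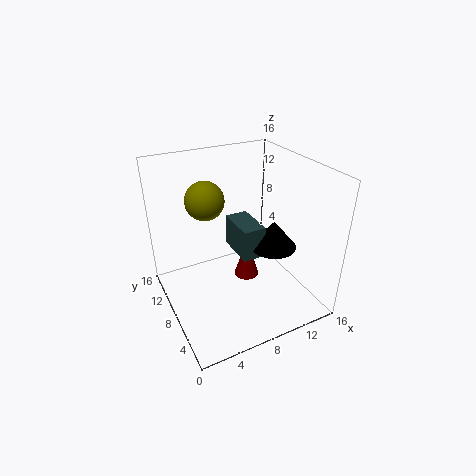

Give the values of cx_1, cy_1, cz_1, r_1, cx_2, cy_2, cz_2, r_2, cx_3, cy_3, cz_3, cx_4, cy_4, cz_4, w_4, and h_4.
cx_1 = 10; cy_1 = 9.5; cz_1 = 1.5; r_1 = 1.5; cx_2 = 11; cy_2 = 5.5; cz_2 = 7.5; r_2 = 2.5; cx_3 = 4.5; cy_3 = 8.5; cz_3 = 13; cx_4 = 7.5; cy_4 = 5.5; cz_4 = 6.5; w_4 = 2.5; h_4 = 3.5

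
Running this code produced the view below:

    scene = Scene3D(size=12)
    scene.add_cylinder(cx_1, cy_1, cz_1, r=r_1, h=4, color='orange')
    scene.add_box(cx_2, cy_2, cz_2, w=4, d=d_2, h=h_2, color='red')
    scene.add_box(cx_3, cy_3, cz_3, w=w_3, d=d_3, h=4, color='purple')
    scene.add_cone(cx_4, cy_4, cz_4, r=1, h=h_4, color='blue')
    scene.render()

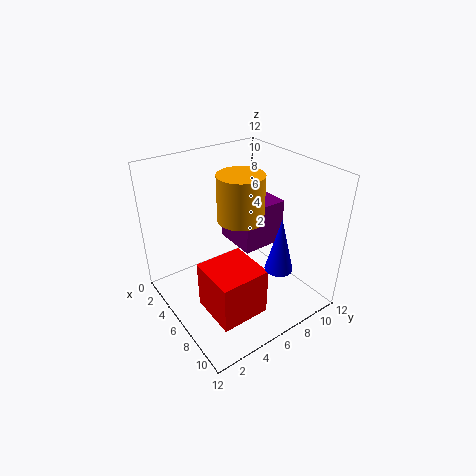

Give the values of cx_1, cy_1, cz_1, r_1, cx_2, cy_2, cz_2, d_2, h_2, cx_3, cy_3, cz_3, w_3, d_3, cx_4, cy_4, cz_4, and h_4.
cx_1 = 5; cy_1 = 7; cz_1 = 7; r_1 = 2; cx_2 = 6; cy_2 = 2; cz_2 = 1; d_2 = 4; h_2 = 4; cx_3 = 2; cy_3 = 7; cz_3 = 4; w_3 = 4; d_3 = 4; cx_4 = 11; cy_4 = 6; cz_4 = 6; h_4 = 4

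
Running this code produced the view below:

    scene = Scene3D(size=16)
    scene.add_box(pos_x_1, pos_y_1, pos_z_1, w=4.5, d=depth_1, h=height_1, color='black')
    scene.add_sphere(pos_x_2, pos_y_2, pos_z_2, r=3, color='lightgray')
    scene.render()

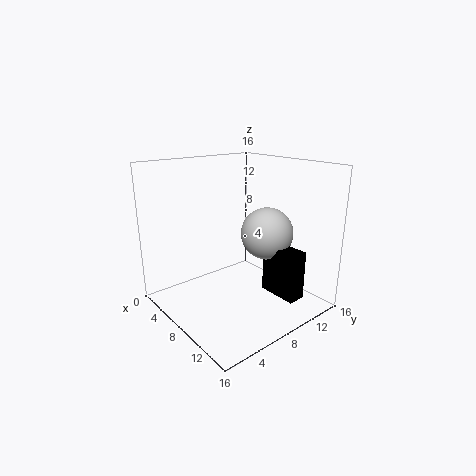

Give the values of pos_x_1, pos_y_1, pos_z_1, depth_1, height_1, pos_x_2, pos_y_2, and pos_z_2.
pos_x_1 = 9.5; pos_y_1 = 10.5; pos_z_1 = 1.5; depth_1 = 2; height_1 = 5.5; pos_x_2 = 9; pos_y_2 = 11.5; pos_z_2 = 8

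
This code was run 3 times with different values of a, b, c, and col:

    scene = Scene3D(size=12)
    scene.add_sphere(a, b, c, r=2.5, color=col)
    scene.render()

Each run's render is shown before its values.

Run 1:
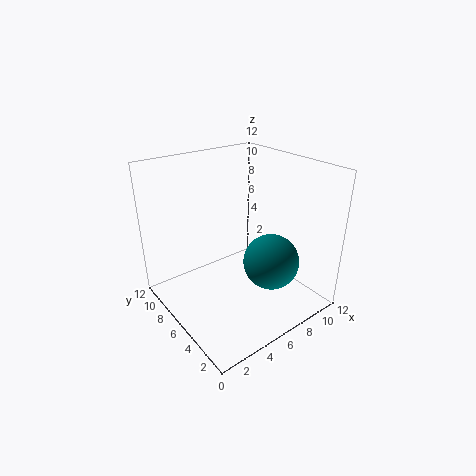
a = 9
b = 5
c = 3
col = 'teal'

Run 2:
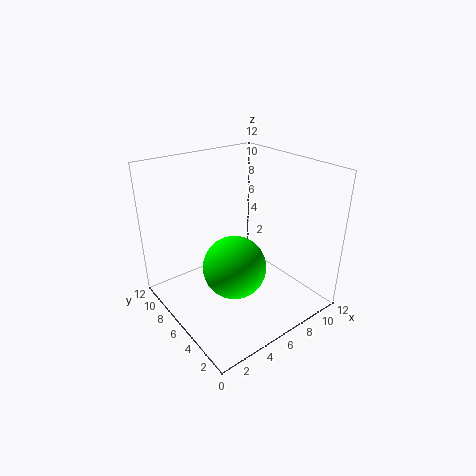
a = 4.5
b = 4.5
c = 4.5
col = 'lime'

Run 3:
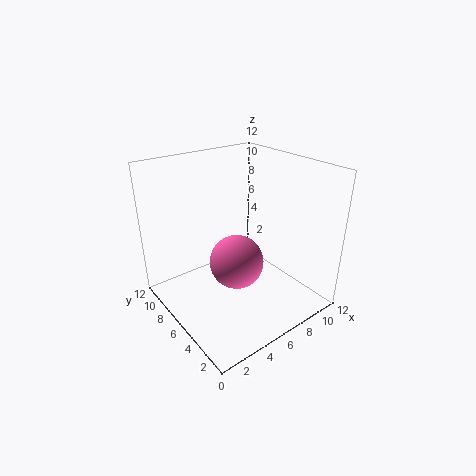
a = 7
b = 7.5
c = 2.5
col = 'hotpink'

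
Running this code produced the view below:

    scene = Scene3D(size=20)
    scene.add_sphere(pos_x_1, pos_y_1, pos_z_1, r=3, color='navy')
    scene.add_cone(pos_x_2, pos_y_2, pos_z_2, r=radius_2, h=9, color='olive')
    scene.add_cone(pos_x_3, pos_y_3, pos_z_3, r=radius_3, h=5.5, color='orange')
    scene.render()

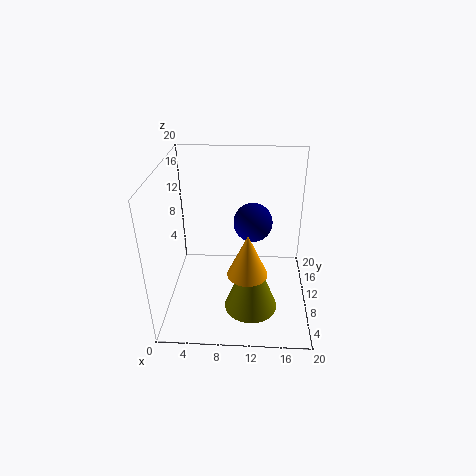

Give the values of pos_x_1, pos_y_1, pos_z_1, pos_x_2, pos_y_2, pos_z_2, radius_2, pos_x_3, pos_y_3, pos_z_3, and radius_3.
pos_x_1 = 12; pos_y_1 = 15.5; pos_z_1 = 9.5; pos_x_2 = 12; pos_y_2 = 5; pos_z_2 = 2.5; radius_2 = 3.5; pos_x_3 = 11.5; pos_y_3 = 4; pos_z_3 = 8.5; radius_3 = 2.5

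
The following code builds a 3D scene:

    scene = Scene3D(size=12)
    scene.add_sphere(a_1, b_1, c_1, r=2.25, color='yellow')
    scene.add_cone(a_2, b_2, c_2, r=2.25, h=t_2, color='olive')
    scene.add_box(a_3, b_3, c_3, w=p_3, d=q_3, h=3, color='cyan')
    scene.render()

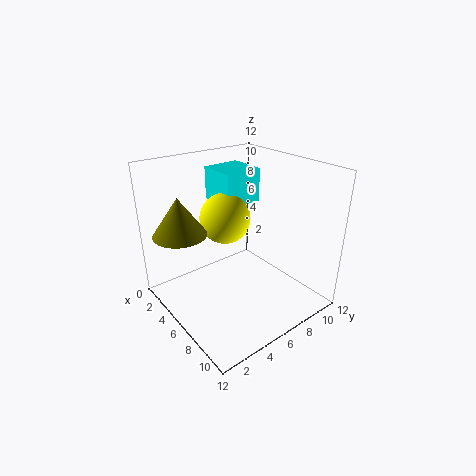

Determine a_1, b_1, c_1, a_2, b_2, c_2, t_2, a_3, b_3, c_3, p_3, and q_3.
a_1 = 3.5; b_1 = 6.5; c_1 = 6.75; a_2 = 3; b_2 = 2.25; c_2 = 6.25; t_2 = 3.25; a_3 = 0.5; b_3 = 6.5; c_3 = 7.75; p_3 = 3.5; q_3 = 3.5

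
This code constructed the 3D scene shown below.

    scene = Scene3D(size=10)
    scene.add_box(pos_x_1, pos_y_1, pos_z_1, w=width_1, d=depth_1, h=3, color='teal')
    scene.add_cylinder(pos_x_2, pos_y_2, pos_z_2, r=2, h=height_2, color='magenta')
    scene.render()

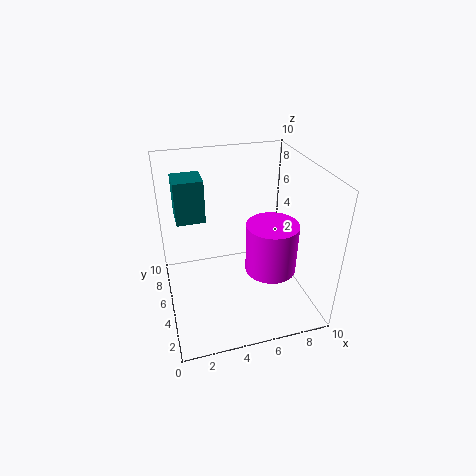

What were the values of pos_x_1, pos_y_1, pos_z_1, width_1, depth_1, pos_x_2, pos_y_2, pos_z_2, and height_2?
pos_x_1 = 1, pos_y_1 = 6, pos_z_1 = 6, width_1 = 2, depth_1 = 2, pos_x_2 = 8, pos_y_2 = 6, pos_z_2 = 1, height_2 = 4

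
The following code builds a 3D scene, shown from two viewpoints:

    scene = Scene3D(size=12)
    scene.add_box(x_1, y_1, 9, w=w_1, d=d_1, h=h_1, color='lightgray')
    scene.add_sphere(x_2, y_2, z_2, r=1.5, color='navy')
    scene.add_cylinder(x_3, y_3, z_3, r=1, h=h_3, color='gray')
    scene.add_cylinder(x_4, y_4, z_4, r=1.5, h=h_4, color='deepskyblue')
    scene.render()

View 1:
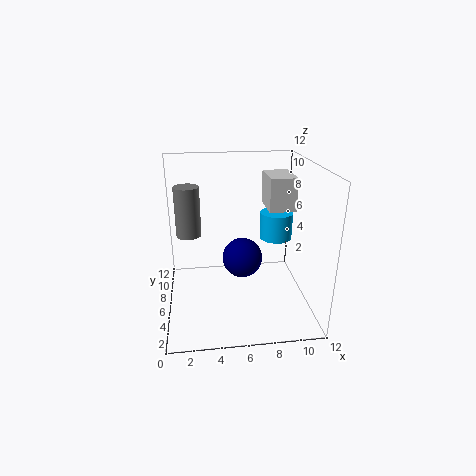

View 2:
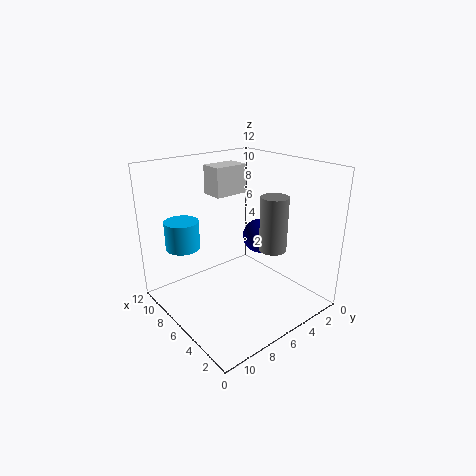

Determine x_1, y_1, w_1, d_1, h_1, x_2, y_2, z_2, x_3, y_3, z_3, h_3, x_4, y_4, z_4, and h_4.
x_1 = 8, y_1 = 3.5, w_1 = 2, d_1 = 3, h_1 = 2.5, x_2 = 6, y_2 = 3.5, z_2 = 5.5, x_3 = 2, y_3 = 6, z_3 = 6.5, h_3 = 4, x_4 = 10, y_4 = 9, z_4 = 4.5, h_4 = 2.5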